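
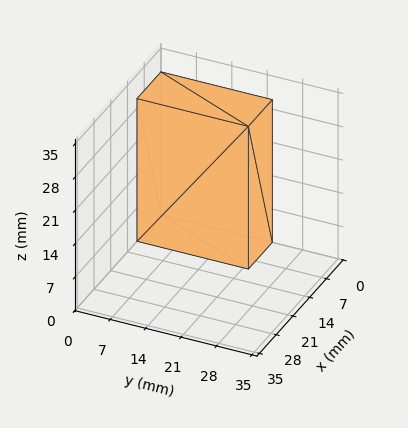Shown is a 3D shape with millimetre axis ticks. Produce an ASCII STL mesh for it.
Reading the render: the shape is a rectangular box, roughly 10 × 22 mm footprint and 30 mm tall (dimensions read to the nearest mm from the axis ticks). For the STL, each face is triangulated and given an outward normal.

solid part
  facet normal 0.0000 0.0000 -1.0000
    outer loop
      vertex 10.000 22.000 0.000
      vertex 10.000 0.000 0.000
      vertex 0.000 0.000 0.000
    endloop
  endfacet
  facet normal 0.0000 0.0000 -1.0000
    outer loop
      vertex 0.000 22.000 0.000
      vertex 10.000 22.000 0.000
      vertex 0.000 0.000 0.000
    endloop
  endfacet
  facet normal 0.0000 0.0000 1.0000
    outer loop
      vertex 0.000 0.000 30.000
      vertex 10.000 0.000 30.000
      vertex 10.000 22.000 30.000
    endloop
  endfacet
  facet normal 0.0000 0.0000 1.0000
    outer loop
      vertex 0.000 0.000 30.000
      vertex 10.000 22.000 30.000
      vertex 0.000 22.000 30.000
    endloop
  endfacet
  facet normal 0.0000 -1.0000 0.0000
    outer loop
      vertex 0.000 0.000 0.000
      vertex 10.000 0.000 0.000
      vertex 10.000 0.000 30.000
    endloop
  endfacet
  facet normal 0.0000 -1.0000 0.0000
    outer loop
      vertex 0.000 0.000 0.000
      vertex 10.000 0.000 30.000
      vertex 0.000 0.000 30.000
    endloop
  endfacet
  facet normal 0.0000 1.0000 0.0000
    outer loop
      vertex 10.000 22.000 30.000
      vertex 10.000 22.000 0.000
      vertex 0.000 22.000 0.000
    endloop
  endfacet
  facet normal 0.0000 1.0000 0.0000
    outer loop
      vertex 0.000 22.000 30.000
      vertex 10.000 22.000 30.000
      vertex 0.000 22.000 0.000
    endloop
  endfacet
  facet normal -1.0000 0.0000 0.0000
    outer loop
      vertex 0.000 22.000 30.000
      vertex 0.000 22.000 0.000
      vertex 0.000 0.000 0.000
    endloop
  endfacet
  facet normal -1.0000 0.0000 0.0000
    outer loop
      vertex 0.000 0.000 30.000
      vertex 0.000 22.000 30.000
      vertex 0.000 0.000 0.000
    endloop
  endfacet
  facet normal 1.0000 0.0000 0.0000
    outer loop
      vertex 10.000 0.000 0.000
      vertex 10.000 22.000 0.000
      vertex 10.000 22.000 30.000
    endloop
  endfacet
  facet normal 1.0000 0.0000 0.0000
    outer loop
      vertex 10.000 0.000 0.000
      vertex 10.000 22.000 30.000
      vertex 10.000 0.000 30.000
    endloop
  endfacet
endsolid part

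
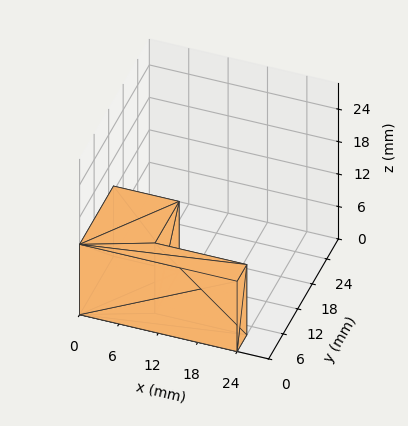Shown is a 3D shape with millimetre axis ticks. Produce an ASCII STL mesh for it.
Reading the render: the shape is an L-shaped prism: outer 24 × 14 mm, arm thicknesses ≈ 4 mm (horizontal) and 10 mm (vertical), extruded 13 mm in z (dimensions read to the nearest mm from the axis ticks). For the STL, each face is triangulated and given an outward normal.

solid part
  facet normal 0.0000 0.0000 -1.0000
    outer loop
      vertex 24.0 4.0 0.0
      vertex 24.0 0.0 0.0
      vertex 0.0 0.0 0.0
    endloop
  endfacet
  facet normal 0.0000 0.0000 -1.0000
    outer loop
      vertex 10.0 4.0 0.0
      vertex 24.0 4.0 0.0
      vertex 0.0 0.0 0.0
    endloop
  endfacet
  facet normal 0.0000 0.0000 -1.0000
    outer loop
      vertex 10.0 14.0 0.0
      vertex 10.0 4.0 0.0
      vertex 0.0 0.0 0.0
    endloop
  endfacet
  facet normal 0.0000 0.0000 -1.0000
    outer loop
      vertex 0.0 14.0 0.0
      vertex 10.0 14.0 0.0
      vertex 0.0 0.0 0.0
    endloop
  endfacet
  facet normal 0.0000 0.0000 1.0000
    outer loop
      vertex 0.0 0.0 13.0
      vertex 24.0 0.0 13.0
      vertex 24.0 4.0 13.0
    endloop
  endfacet
  facet normal 0.0000 0.0000 1.0000
    outer loop
      vertex 0.0 0.0 13.0
      vertex 24.0 4.0 13.0
      vertex 10.0 4.0 13.0
    endloop
  endfacet
  facet normal 0.0000 0.0000 1.0000
    outer loop
      vertex 0.0 0.0 13.0
      vertex 10.0 4.0 13.0
      vertex 10.0 14.0 13.0
    endloop
  endfacet
  facet normal 0.0000 0.0000 1.0000
    outer loop
      vertex 0.0 0.0 13.0
      vertex 10.0 14.0 13.0
      vertex 0.0 14.0 13.0
    endloop
  endfacet
  facet normal 0.0000 -1.0000 0.0000
    outer loop
      vertex 0.0 0.0 0.0
      vertex 24.0 0.0 0.0
      vertex 24.0 0.0 13.0
    endloop
  endfacet
  facet normal 0.0000 -1.0000 0.0000
    outer loop
      vertex 0.0 0.0 0.0
      vertex 24.0 0.0 13.0
      vertex 0.0 0.0 13.0
    endloop
  endfacet
  facet normal 1.0000 0.0000 0.0000
    outer loop
      vertex 24.0 0.0 0.0
      vertex 24.0 4.0 0.0
      vertex 24.0 4.0 13.0
    endloop
  endfacet
  facet normal 1.0000 0.0000 0.0000
    outer loop
      vertex 24.0 0.0 0.0
      vertex 24.0 4.0 13.0
      vertex 24.0 0.0 13.0
    endloop
  endfacet
  facet normal 0.0000 1.0000 0.0000
    outer loop
      vertex 24.0 4.0 0.0
      vertex 10.0 4.0 0.0
      vertex 10.0 4.0 13.0
    endloop
  endfacet
  facet normal 0.0000 1.0000 0.0000
    outer loop
      vertex 24.0 4.0 0.0
      vertex 10.0 4.0 13.0
      vertex 24.0 4.0 13.0
    endloop
  endfacet
  facet normal 1.0000 0.0000 0.0000
    outer loop
      vertex 10.0 4.0 0.0
      vertex 10.0 14.0 0.0
      vertex 10.0 14.0 13.0
    endloop
  endfacet
  facet normal 1.0000 0.0000 0.0000
    outer loop
      vertex 10.0 4.0 0.0
      vertex 10.0 14.0 13.0
      vertex 10.0 4.0 13.0
    endloop
  endfacet
  facet normal 0.0000 1.0000 0.0000
    outer loop
      vertex 10.0 14.0 0.0
      vertex 0.0 14.0 0.0
      vertex 0.0 14.0 13.0
    endloop
  endfacet
  facet normal 0.0000 1.0000 0.0000
    outer loop
      vertex 10.0 14.0 0.0
      vertex 0.0 14.0 13.0
      vertex 10.0 14.0 13.0
    endloop
  endfacet
  facet normal -1.0000 0.0000 0.0000
    outer loop
      vertex 0.0 14.0 0.0
      vertex 0.0 0.0 0.0
      vertex 0.0 0.0 13.0
    endloop
  endfacet
  facet normal -1.0000 0.0000 0.0000
    outer loop
      vertex 0.0 14.0 0.0
      vertex 0.0 0.0 13.0
      vertex 0.0 14.0 13.0
    endloop
  endfacet
endsolid part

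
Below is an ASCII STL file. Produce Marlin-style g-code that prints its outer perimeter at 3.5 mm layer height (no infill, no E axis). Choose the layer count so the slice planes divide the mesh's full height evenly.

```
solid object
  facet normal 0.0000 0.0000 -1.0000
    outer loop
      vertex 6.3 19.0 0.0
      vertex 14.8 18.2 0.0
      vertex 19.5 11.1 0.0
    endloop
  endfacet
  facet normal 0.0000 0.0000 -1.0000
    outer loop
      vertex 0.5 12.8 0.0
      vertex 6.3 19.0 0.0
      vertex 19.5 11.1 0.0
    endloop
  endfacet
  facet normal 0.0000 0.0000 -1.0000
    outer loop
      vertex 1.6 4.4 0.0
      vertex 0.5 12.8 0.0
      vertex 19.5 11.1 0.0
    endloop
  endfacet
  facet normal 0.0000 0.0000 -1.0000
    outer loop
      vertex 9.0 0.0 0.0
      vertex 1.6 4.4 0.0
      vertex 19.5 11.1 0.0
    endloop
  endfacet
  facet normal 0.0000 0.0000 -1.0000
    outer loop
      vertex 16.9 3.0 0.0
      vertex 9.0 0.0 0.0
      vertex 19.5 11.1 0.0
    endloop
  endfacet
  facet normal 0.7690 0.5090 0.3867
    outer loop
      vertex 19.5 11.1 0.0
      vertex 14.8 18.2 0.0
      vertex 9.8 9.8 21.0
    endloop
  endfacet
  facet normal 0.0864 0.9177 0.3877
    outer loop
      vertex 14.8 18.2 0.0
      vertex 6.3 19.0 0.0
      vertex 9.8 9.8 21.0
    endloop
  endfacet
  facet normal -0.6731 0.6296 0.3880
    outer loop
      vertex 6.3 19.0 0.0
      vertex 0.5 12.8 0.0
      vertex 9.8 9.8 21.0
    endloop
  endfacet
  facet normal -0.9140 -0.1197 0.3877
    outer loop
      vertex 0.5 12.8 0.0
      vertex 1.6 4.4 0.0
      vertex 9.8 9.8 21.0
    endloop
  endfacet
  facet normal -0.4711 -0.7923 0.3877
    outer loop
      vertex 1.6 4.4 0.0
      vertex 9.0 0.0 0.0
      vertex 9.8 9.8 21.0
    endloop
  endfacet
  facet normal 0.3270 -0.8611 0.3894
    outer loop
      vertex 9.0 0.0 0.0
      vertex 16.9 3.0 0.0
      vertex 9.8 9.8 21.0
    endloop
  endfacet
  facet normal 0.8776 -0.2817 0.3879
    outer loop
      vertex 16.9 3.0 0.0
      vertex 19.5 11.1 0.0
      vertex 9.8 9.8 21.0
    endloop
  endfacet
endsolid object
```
; perimeter-only toolpath
G21 ; units = mm
G90 ; absolute positioning
G28 ; home
; layer 1
G0 Z3.5
G0 X17.9 Y10.9
G1 X14.0 Y16.8
G1 X6.9 Y17.5
G1 X2.0 Y12.3
G1 X3.0 Y5.3
G1 X9.1 Y1.6
G1 X15.7 Y4.1
G1 X17.9 Y10.9
; layer 2
G0 Z7.0
G0 X16.3 Y10.7
G1 X13.1 Y15.4
G1 X7.5 Y15.9
G1 X3.6 Y11.8
G1 X4.3 Y6.2
G1 X9.3 Y3.3
G1 X14.5 Y5.3
G1 X16.3 Y10.7
; layer 3
G0 Z10.5
G0 X14.7 Y10.4
G1 X12.3 Y14.0
G1 X8.1 Y14.4
G1 X5.2 Y11.3
G1 X5.7 Y7.1
G1 X9.4 Y4.9
G1 X13.3 Y6.4
G1 X14.7 Y10.4
; layer 4
G0 Z14.0
G0 X13.0 Y10.2
G1 X11.5 Y12.6
G1 X8.6 Y12.9
G1 X6.7 Y10.8
G1 X7.1 Y8.0
G1 X9.5 Y6.5
G1 X12.2 Y7.5
G1 X13.0 Y10.2
; layer 5
G0 Z17.5
G0 X11.4 Y10.0
G1 X10.6 Y11.2
G1 X9.2 Y11.3
G1 X8.3 Y10.3
G1 X8.4 Y8.9
G1 X9.7 Y8.2
G1 X11.0 Y8.7
G1 X11.4 Y10.0
M2 ; end

The solid is a regular 7-sided pyramid, base circumscribed radius ≈ 9.8 mm, apex at z ≈ 21 mm. Slicing at Δz = 3.5 mm — 6 equal slices spanning the solid's height, so layer i sits at z = i·h/6 — gives 5 non-empty perimeters. Each is a 7-segment closed polygon; G0 lifts to the layer z and rapids to the start vertex, then G1 traces the edges. The cross-section shrinks linearly with z (the slice at the apex is degenerate and omitted).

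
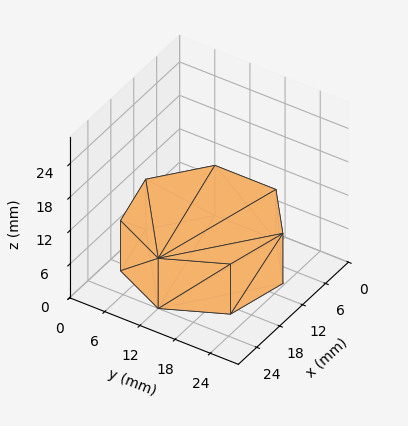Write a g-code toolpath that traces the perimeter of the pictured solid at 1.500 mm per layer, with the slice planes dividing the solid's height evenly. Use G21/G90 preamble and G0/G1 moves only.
Reading the render: the shape is a regular 7-sided prism (a cylinder approximated with 7 flat sides), circumscribed radius ≈ 12 mm, height ≈ 9 mm (dimensions read to the nearest mm from the axis ticks). For the g-code, the solid's height is divided into equal slices at the stated Δz and each level perimeter traced with G1 moves after a G0 lift.

; perimeter-only toolpath
G21 ; units = mm
G90 ; absolute positioning
G28 ; home
; layer 1
G0 Z1.500
G0 X24.000 Y12.000
G1 X19.482 Y21.382
G1 X9.330 Y23.699
G1 X1.188 Y17.207
G1 X1.188 Y6.793
G1 X9.330 Y0.301
G1 X19.482 Y2.618
G1 X24.000 Y12.000
; layer 2
G0 Z3.000
G0 X24.000 Y12.000
G1 X19.482 Y21.382
G1 X9.330 Y23.699
G1 X1.188 Y17.207
G1 X1.188 Y6.793
G1 X9.330 Y0.301
G1 X19.482 Y2.618
G1 X24.000 Y12.000
; layer 3
G0 Z4.500
G0 X24.000 Y12.000
G1 X19.482 Y21.382
G1 X9.330 Y23.699
G1 X1.188 Y17.207
G1 X1.188 Y6.793
G1 X9.330 Y0.301
G1 X19.482 Y2.618
G1 X24.000 Y12.000
; layer 4
G0 Z6.000
G0 X24.000 Y12.000
G1 X19.482 Y21.382
G1 X9.330 Y23.699
G1 X1.188 Y17.207
G1 X1.188 Y6.793
G1 X9.330 Y0.301
G1 X19.482 Y2.618
G1 X24.000 Y12.000
; layer 5
G0 Z7.500
G0 X24.000 Y12.000
G1 X19.482 Y21.382
G1 X9.330 Y23.699
G1 X1.188 Y17.207
G1 X1.188 Y6.793
G1 X9.330 Y0.301
G1 X19.482 Y2.618
G1 X24.000 Y12.000
; layer 6
G0 Z9.000
G0 X24.000 Y12.000
G1 X19.482 Y21.382
G1 X9.330 Y23.699
G1 X1.188 Y17.207
G1 X1.188 Y6.793
G1 X9.330 Y0.301
G1 X19.482 Y2.618
G1 X24.000 Y12.000
M2 ; end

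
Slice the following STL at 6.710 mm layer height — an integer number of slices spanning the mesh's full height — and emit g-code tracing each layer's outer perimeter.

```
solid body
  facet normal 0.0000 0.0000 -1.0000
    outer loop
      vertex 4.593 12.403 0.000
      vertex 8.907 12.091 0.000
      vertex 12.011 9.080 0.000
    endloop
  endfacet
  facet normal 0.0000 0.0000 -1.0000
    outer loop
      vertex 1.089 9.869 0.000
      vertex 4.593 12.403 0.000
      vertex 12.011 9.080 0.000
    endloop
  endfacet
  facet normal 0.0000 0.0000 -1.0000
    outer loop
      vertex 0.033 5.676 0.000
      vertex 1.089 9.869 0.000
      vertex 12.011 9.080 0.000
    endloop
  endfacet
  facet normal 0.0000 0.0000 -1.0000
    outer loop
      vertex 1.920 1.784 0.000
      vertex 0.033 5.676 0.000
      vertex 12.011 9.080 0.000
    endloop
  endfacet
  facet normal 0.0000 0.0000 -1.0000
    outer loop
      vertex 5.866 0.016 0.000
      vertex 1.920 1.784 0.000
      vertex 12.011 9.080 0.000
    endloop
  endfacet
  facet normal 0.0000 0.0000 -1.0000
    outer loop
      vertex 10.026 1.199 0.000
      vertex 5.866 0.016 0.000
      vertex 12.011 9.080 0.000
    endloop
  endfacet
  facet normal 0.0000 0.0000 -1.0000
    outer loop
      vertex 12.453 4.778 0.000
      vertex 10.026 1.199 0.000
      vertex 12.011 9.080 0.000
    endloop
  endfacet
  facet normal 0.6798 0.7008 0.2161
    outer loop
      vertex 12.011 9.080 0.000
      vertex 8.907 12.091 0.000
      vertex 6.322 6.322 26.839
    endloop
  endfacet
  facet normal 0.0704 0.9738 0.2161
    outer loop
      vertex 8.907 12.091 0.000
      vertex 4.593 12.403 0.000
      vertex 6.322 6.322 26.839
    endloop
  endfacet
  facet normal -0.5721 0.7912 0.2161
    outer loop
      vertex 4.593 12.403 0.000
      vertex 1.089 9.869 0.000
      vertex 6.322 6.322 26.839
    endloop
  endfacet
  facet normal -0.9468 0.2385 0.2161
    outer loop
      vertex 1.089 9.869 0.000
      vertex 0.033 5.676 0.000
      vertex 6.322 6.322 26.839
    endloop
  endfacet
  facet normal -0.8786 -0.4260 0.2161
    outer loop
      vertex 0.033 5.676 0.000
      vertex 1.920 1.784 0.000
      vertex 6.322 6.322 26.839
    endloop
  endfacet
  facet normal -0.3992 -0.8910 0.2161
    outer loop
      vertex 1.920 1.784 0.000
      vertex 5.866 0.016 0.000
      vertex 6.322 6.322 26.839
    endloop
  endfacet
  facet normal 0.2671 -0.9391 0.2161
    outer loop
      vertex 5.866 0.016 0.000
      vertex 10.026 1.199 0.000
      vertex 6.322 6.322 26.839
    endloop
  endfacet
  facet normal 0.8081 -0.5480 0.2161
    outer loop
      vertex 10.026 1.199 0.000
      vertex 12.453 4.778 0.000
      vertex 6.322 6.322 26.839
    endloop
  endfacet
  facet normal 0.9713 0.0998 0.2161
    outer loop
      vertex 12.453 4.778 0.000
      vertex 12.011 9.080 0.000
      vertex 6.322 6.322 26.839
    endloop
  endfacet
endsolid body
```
; perimeter-only toolpath
G21 ; units = mm
G90 ; absolute positioning
G28 ; home
; layer 1
G0 Z6.710
G0 X10.589 Y8.391
G1 X8.261 Y10.649
G1 X5.025 Y10.883
G1 X2.397 Y8.982
G1 X1.605 Y5.837
G1 X3.021 Y2.918
G1 X5.980 Y1.593
G1 X9.100 Y2.480
G1 X10.920 Y5.164
G1 X10.589 Y8.391
; layer 2
G0 Z13.419
G0 X9.166 Y7.701
G1 X7.614 Y9.207
G1 X5.457 Y9.363
G1 X3.705 Y8.095
G1 X3.178 Y5.999
G1 X4.121 Y4.053
G1 X6.094 Y3.169
G1 X8.174 Y3.760
G1 X9.387 Y5.550
G1 X9.166 Y7.701
; layer 3
G0 Z20.129
G0 X7.744 Y7.011
G1 X6.968 Y7.764
G1 X5.890 Y7.842
G1 X5.014 Y7.209
G1 X4.750 Y6.161
G1 X5.222 Y5.188
G1 X6.208 Y4.745
G1 X7.248 Y5.041
G1 X7.855 Y5.936
G1 X7.744 Y7.011
M2 ; end

The solid is a regular 9-sided pyramid, base circumscribed radius ≈ 6.32 mm, apex at z ≈ 26.8 mm. Slicing at Δz = 6.710 mm — 4 equal slices spanning the solid's height, so layer i sits at z = i·h/4 — gives 3 non-empty perimeters. Each is a 9-segment closed polygon; G0 lifts to the layer z and rapids to the start vertex, then G1 traces the edges. The cross-section shrinks linearly with z (the slice at the apex is degenerate and omitted).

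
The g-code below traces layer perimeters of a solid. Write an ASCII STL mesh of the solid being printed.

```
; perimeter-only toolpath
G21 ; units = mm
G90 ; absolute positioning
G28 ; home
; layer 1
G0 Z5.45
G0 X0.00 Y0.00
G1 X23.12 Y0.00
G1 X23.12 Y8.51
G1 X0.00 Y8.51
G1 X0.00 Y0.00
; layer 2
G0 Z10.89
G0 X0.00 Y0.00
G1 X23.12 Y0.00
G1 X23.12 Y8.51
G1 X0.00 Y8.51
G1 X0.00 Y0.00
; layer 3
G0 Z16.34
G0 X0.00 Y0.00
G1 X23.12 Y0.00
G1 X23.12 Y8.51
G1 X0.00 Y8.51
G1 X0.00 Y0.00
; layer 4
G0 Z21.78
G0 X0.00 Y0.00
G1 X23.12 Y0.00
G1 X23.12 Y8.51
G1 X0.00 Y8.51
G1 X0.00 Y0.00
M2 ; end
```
solid part
  facet normal 0.0000 0.0000 -1.0000
    outer loop
      vertex 23.12 8.51 0.00
      vertex 23.12 0.00 0.00
      vertex 0.00 0.00 0.00
    endloop
  endfacet
  facet normal 0.0000 0.0000 -1.0000
    outer loop
      vertex 0.00 8.51 0.00
      vertex 23.12 8.51 0.00
      vertex 0.00 0.00 0.00
    endloop
  endfacet
  facet normal 0.0000 0.0000 1.0000
    outer loop
      vertex 0.00 0.00 21.78
      vertex 23.12 0.00 21.78
      vertex 23.12 8.51 21.78
    endloop
  endfacet
  facet normal 0.0000 0.0000 1.0000
    outer loop
      vertex 0.00 0.00 21.78
      vertex 23.12 8.51 21.78
      vertex 0.00 8.51 21.78
    endloop
  endfacet
  facet normal 0.0000 -1.0000 0.0000
    outer loop
      vertex 0.00 0.00 0.00
      vertex 23.12 0.00 0.00
      vertex 23.12 0.00 21.78
    endloop
  endfacet
  facet normal 0.0000 -1.0000 0.0000
    outer loop
      vertex 0.00 0.00 0.00
      vertex 23.12 0.00 21.78
      vertex 0.00 0.00 21.78
    endloop
  endfacet
  facet normal 0.0000 1.0000 0.0000
    outer loop
      vertex 23.12 8.51 21.78
      vertex 23.12 8.51 0.00
      vertex 0.00 8.51 0.00
    endloop
  endfacet
  facet normal 0.0000 1.0000 0.0000
    outer loop
      vertex 0.00 8.51 21.78
      vertex 23.12 8.51 21.78
      vertex 0.00 8.51 0.00
    endloop
  endfacet
  facet normal -1.0000 0.0000 0.0000
    outer loop
      vertex 0.00 8.51 21.78
      vertex 0.00 8.51 0.00
      vertex 0.00 0.00 0.00
    endloop
  endfacet
  facet normal -1.0000 0.0000 0.0000
    outer loop
      vertex 0.00 0.00 21.78
      vertex 0.00 8.51 21.78
      vertex 0.00 0.00 0.00
    endloop
  endfacet
  facet normal 1.0000 0.0000 0.0000
    outer loop
      vertex 23.12 0.00 0.00
      vertex 23.12 8.51 0.00
      vertex 23.12 8.51 21.78
    endloop
  endfacet
  facet normal 1.0000 0.0000 0.0000
    outer loop
      vertex 23.12 0.00 0.00
      vertex 23.12 8.51 21.78
      vertex 23.12 0.00 21.78
    endloop
  endfacet
endsolid part

The G0 Z moves step by Δz≈5.45 mm. Every layer's G1 loop is the same polygon, so the solid is a straight extrusion of it from z=0 to z≈21.8. Closing with flat bottom and top caps and triangulating gives 12 facets — a rectangular box, roughly 23.1 × 8.51 mm footprint and 21.8 mm tall.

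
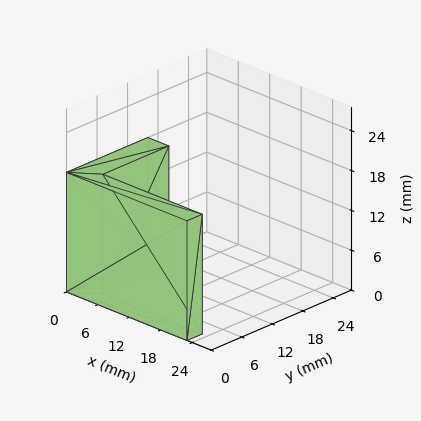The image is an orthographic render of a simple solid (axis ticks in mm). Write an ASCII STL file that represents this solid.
Reading the render: the shape is an L-shaped prism: outer 23 × 16 mm, arm thicknesses ≈ 3 mm (horizontal) and 4 mm (vertical), extruded 18 mm in z (dimensions read to the nearest mm from the axis ticks). For the STL, each face is triangulated and given an outward normal.

solid part
  facet normal 0.0000 0.0000 -1.0000
    outer loop
      vertex 23.0 3.0 0.0
      vertex 23.0 0.0 0.0
      vertex 0.0 0.0 0.0
    endloop
  endfacet
  facet normal 0.0000 0.0000 -1.0000
    outer loop
      vertex 4.0 3.0 0.0
      vertex 23.0 3.0 0.0
      vertex 0.0 0.0 0.0
    endloop
  endfacet
  facet normal 0.0000 0.0000 -1.0000
    outer loop
      vertex 4.0 16.0 0.0
      vertex 4.0 3.0 0.0
      vertex 0.0 0.0 0.0
    endloop
  endfacet
  facet normal 0.0000 0.0000 -1.0000
    outer loop
      vertex 0.0 16.0 0.0
      vertex 4.0 16.0 0.0
      vertex 0.0 0.0 0.0
    endloop
  endfacet
  facet normal 0.0000 0.0000 1.0000
    outer loop
      vertex 0.0 0.0 18.0
      vertex 23.0 0.0 18.0
      vertex 23.0 3.0 18.0
    endloop
  endfacet
  facet normal 0.0000 0.0000 1.0000
    outer loop
      vertex 0.0 0.0 18.0
      vertex 23.0 3.0 18.0
      vertex 4.0 3.0 18.0
    endloop
  endfacet
  facet normal 0.0000 0.0000 1.0000
    outer loop
      vertex 0.0 0.0 18.0
      vertex 4.0 3.0 18.0
      vertex 4.0 16.0 18.0
    endloop
  endfacet
  facet normal 0.0000 0.0000 1.0000
    outer loop
      vertex 0.0 0.0 18.0
      vertex 4.0 16.0 18.0
      vertex 0.0 16.0 18.0
    endloop
  endfacet
  facet normal 0.0000 -1.0000 0.0000
    outer loop
      vertex 0.0 0.0 0.0
      vertex 23.0 0.0 0.0
      vertex 23.0 0.0 18.0
    endloop
  endfacet
  facet normal 0.0000 -1.0000 0.0000
    outer loop
      vertex 0.0 0.0 0.0
      vertex 23.0 0.0 18.0
      vertex 0.0 0.0 18.0
    endloop
  endfacet
  facet normal 1.0000 0.0000 0.0000
    outer loop
      vertex 23.0 0.0 0.0
      vertex 23.0 3.0 0.0
      vertex 23.0 3.0 18.0
    endloop
  endfacet
  facet normal 1.0000 0.0000 0.0000
    outer loop
      vertex 23.0 0.0 0.0
      vertex 23.0 3.0 18.0
      vertex 23.0 0.0 18.0
    endloop
  endfacet
  facet normal 0.0000 1.0000 0.0000
    outer loop
      vertex 23.0 3.0 0.0
      vertex 4.0 3.0 0.0
      vertex 4.0 3.0 18.0
    endloop
  endfacet
  facet normal 0.0000 1.0000 0.0000
    outer loop
      vertex 23.0 3.0 0.0
      vertex 4.0 3.0 18.0
      vertex 23.0 3.0 18.0
    endloop
  endfacet
  facet normal 1.0000 0.0000 0.0000
    outer loop
      vertex 4.0 3.0 0.0
      vertex 4.0 16.0 0.0
      vertex 4.0 16.0 18.0
    endloop
  endfacet
  facet normal 1.0000 0.0000 0.0000
    outer loop
      vertex 4.0 3.0 0.0
      vertex 4.0 16.0 18.0
      vertex 4.0 3.0 18.0
    endloop
  endfacet
  facet normal 0.0000 1.0000 0.0000
    outer loop
      vertex 4.0 16.0 0.0
      vertex 0.0 16.0 0.0
      vertex 0.0 16.0 18.0
    endloop
  endfacet
  facet normal 0.0000 1.0000 0.0000
    outer loop
      vertex 4.0 16.0 0.0
      vertex 0.0 16.0 18.0
      vertex 4.0 16.0 18.0
    endloop
  endfacet
  facet normal -1.0000 0.0000 0.0000
    outer loop
      vertex 0.0 16.0 0.0
      vertex 0.0 0.0 0.0
      vertex 0.0 0.0 18.0
    endloop
  endfacet
  facet normal -1.0000 0.0000 0.0000
    outer loop
      vertex 0.0 16.0 0.0
      vertex 0.0 0.0 18.0
      vertex 0.0 16.0 18.0
    endloop
  endfacet
endsolid part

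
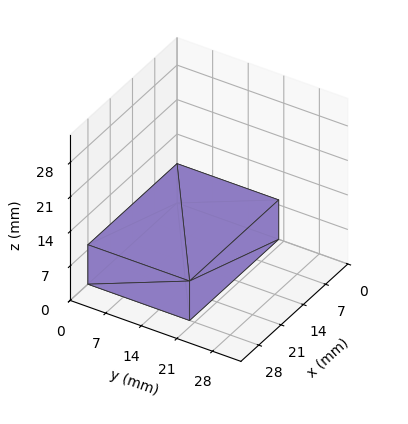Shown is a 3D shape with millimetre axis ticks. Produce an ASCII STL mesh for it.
Reading the render: the shape is a rectangular box, roughly 28 × 20 mm footprint and 8 mm tall (dimensions read to the nearest mm from the axis ticks). For the STL, each face is triangulated and given an outward normal.

solid part
  facet normal 0.0000 0.0000 -1.0000
    outer loop
      vertex 28.000 20.000 0.000
      vertex 28.000 0.000 0.000
      vertex 0.000 0.000 0.000
    endloop
  endfacet
  facet normal 0.0000 0.0000 -1.0000
    outer loop
      vertex 0.000 20.000 0.000
      vertex 28.000 20.000 0.000
      vertex 0.000 0.000 0.000
    endloop
  endfacet
  facet normal 0.0000 0.0000 1.0000
    outer loop
      vertex 0.000 0.000 8.000
      vertex 28.000 0.000 8.000
      vertex 28.000 20.000 8.000
    endloop
  endfacet
  facet normal 0.0000 0.0000 1.0000
    outer loop
      vertex 0.000 0.000 8.000
      vertex 28.000 20.000 8.000
      vertex 0.000 20.000 8.000
    endloop
  endfacet
  facet normal 0.0000 -1.0000 0.0000
    outer loop
      vertex 0.000 0.000 0.000
      vertex 28.000 0.000 0.000
      vertex 28.000 0.000 8.000
    endloop
  endfacet
  facet normal 0.0000 -1.0000 0.0000
    outer loop
      vertex 0.000 0.000 0.000
      vertex 28.000 0.000 8.000
      vertex 0.000 0.000 8.000
    endloop
  endfacet
  facet normal 0.0000 1.0000 0.0000
    outer loop
      vertex 28.000 20.000 8.000
      vertex 28.000 20.000 0.000
      vertex 0.000 20.000 0.000
    endloop
  endfacet
  facet normal 0.0000 1.0000 0.0000
    outer loop
      vertex 0.000 20.000 8.000
      vertex 28.000 20.000 8.000
      vertex 0.000 20.000 0.000
    endloop
  endfacet
  facet normal -1.0000 0.0000 0.0000
    outer loop
      vertex 0.000 20.000 8.000
      vertex 0.000 20.000 0.000
      vertex 0.000 0.000 0.000
    endloop
  endfacet
  facet normal -1.0000 0.0000 0.0000
    outer loop
      vertex 0.000 0.000 8.000
      vertex 0.000 20.000 8.000
      vertex 0.000 0.000 0.000
    endloop
  endfacet
  facet normal 1.0000 0.0000 0.0000
    outer loop
      vertex 28.000 0.000 0.000
      vertex 28.000 20.000 0.000
      vertex 28.000 20.000 8.000
    endloop
  endfacet
  facet normal 1.0000 0.0000 0.0000
    outer loop
      vertex 28.000 0.000 0.000
      vertex 28.000 20.000 8.000
      vertex 28.000 0.000 8.000
    endloop
  endfacet
endsolid part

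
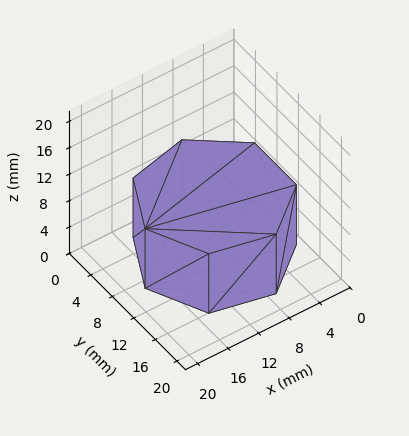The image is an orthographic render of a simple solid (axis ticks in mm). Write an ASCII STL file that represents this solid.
Reading the render: the shape is a regular 7-sided prism (a cylinder approximated with 7 flat sides), circumscribed radius ≈ 9 mm, height ≈ 9 mm (dimensions read to the nearest mm from the axis ticks). For the STL, each face is triangulated and given an outward normal.

solid part
  facet normal 0.0000 0.0000 -1.0000
    outer loop
      vertex 7.00 17.77 0.00
      vertex 14.61 16.04 0.00
      vertex 18.00 9.00 0.00
    endloop
  endfacet
  facet normal 0.0000 0.0000 -1.0000
    outer loop
      vertex 0.89 12.90 0.00
      vertex 7.00 17.77 0.00
      vertex 18.00 9.00 0.00
    endloop
  endfacet
  facet normal 0.0000 0.0000 -1.0000
    outer loop
      vertex 0.89 5.10 0.00
      vertex 0.89 12.90 0.00
      vertex 18.00 9.00 0.00
    endloop
  endfacet
  facet normal 0.0000 0.0000 -1.0000
    outer loop
      vertex 7.00 0.23 0.00
      vertex 0.89 5.10 0.00
      vertex 18.00 9.00 0.00
    endloop
  endfacet
  facet normal 0.0000 0.0000 -1.0000
    outer loop
      vertex 14.61 1.96 0.00
      vertex 7.00 0.23 0.00
      vertex 18.00 9.00 0.00
    endloop
  endfacet
  facet normal 0.0000 0.0000 1.0000
    outer loop
      vertex 18.00 9.00 9.00
      vertex 14.61 16.04 9.00
      vertex 7.00 17.77 9.00
    endloop
  endfacet
  facet normal 0.0000 0.0000 1.0000
    outer loop
      vertex 18.00 9.00 9.00
      vertex 7.00 17.77 9.00
      vertex 0.89 12.90 9.00
    endloop
  endfacet
  facet normal 0.0000 0.0000 1.0000
    outer loop
      vertex 18.00 9.00 9.00
      vertex 0.89 12.90 9.00
      vertex 0.89 5.10 9.00
    endloop
  endfacet
  facet normal 0.0000 0.0000 1.0000
    outer loop
      vertex 18.00 9.00 9.00
      vertex 0.89 5.10 9.00
      vertex 7.00 0.23 9.00
    endloop
  endfacet
  facet normal 0.0000 0.0000 1.0000
    outer loop
      vertex 18.00 9.00 9.00
      vertex 7.00 0.23 9.00
      vertex 14.61 1.96 9.00
    endloop
  endfacet
  facet normal 0.9010 0.4339 0.0000
    outer loop
      vertex 18.00 9.00 0.00
      vertex 14.61 16.04 0.00
      vertex 14.61 16.04 9.00
    endloop
  endfacet
  facet normal 0.9010 0.4339 0.0000
    outer loop
      vertex 18.00 9.00 0.00
      vertex 14.61 16.04 9.00
      vertex 18.00 9.00 9.00
    endloop
  endfacet
  facet normal 0.2217 0.9751 0.0000
    outer loop
      vertex 14.61 16.04 0.00
      vertex 7.00 17.77 0.00
      vertex 7.00 17.77 9.00
    endloop
  endfacet
  facet normal 0.2217 0.9751 0.0000
    outer loop
      vertex 14.61 16.04 0.00
      vertex 7.00 17.77 9.00
      vertex 14.61 16.04 9.00
    endloop
  endfacet
  facet normal -0.6233 0.7820 0.0000
    outer loop
      vertex 7.00 17.77 0.00
      vertex 0.89 12.90 0.00
      vertex 0.89 12.90 9.00
    endloop
  endfacet
  facet normal -0.6233 0.7820 0.0000
    outer loop
      vertex 7.00 17.77 0.00
      vertex 0.89 12.90 9.00
      vertex 7.00 17.77 9.00
    endloop
  endfacet
  facet normal -1.0000 0.0000 0.0000
    outer loop
      vertex 0.89 12.90 0.00
      vertex 0.89 5.10 0.00
      vertex 0.89 5.10 9.00
    endloop
  endfacet
  facet normal -1.0000 0.0000 0.0000
    outer loop
      vertex 0.89 12.90 0.00
      vertex 0.89 5.10 9.00
      vertex 0.89 12.90 9.00
    endloop
  endfacet
  facet normal -0.6233 -0.7820 0.0000
    outer loop
      vertex 0.89 5.10 0.00
      vertex 7.00 0.23 0.00
      vertex 7.00 0.23 9.00
    endloop
  endfacet
  facet normal -0.6233 -0.7820 0.0000
    outer loop
      vertex 0.89 5.10 0.00
      vertex 7.00 0.23 9.00
      vertex 0.89 5.10 9.00
    endloop
  endfacet
  facet normal 0.2217 -0.9751 0.0000
    outer loop
      vertex 7.00 0.23 0.00
      vertex 14.61 1.96 0.00
      vertex 14.61 1.96 9.00
    endloop
  endfacet
  facet normal 0.2217 -0.9751 0.0000
    outer loop
      vertex 7.00 0.23 0.00
      vertex 14.61 1.96 9.00
      vertex 7.00 0.23 9.00
    endloop
  endfacet
  facet normal 0.9010 -0.4339 0.0000
    outer loop
      vertex 14.61 1.96 0.00
      vertex 18.00 9.00 0.00
      vertex 18.00 9.00 9.00
    endloop
  endfacet
  facet normal 0.9010 -0.4339 0.0000
    outer loop
      vertex 14.61 1.96 0.00
      vertex 18.00 9.00 9.00
      vertex 14.61 1.96 9.00
    endloop
  endfacet
endsolid part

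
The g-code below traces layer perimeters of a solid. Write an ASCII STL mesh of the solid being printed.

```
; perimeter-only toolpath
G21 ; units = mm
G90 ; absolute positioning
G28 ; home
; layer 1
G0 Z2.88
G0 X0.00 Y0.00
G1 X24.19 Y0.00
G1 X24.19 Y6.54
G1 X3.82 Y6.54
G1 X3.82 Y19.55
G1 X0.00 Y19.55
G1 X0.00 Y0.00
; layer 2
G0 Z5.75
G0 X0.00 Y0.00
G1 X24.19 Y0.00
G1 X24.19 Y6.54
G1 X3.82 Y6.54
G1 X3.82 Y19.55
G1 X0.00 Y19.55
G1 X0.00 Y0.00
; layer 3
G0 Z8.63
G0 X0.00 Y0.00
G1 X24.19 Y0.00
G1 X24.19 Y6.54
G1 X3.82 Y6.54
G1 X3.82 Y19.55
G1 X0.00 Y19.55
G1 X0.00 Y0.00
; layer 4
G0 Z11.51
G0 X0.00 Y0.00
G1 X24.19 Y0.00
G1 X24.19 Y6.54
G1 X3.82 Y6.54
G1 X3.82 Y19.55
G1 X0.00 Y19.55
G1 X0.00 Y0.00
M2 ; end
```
solid part
  facet normal 0.0000 0.0000 -1.0000
    outer loop
      vertex 24.19 6.54 0.00
      vertex 24.19 0.00 0.00
      vertex 0.00 0.00 0.00
    endloop
  endfacet
  facet normal 0.0000 0.0000 -1.0000
    outer loop
      vertex 3.82 6.54 0.00
      vertex 24.19 6.54 0.00
      vertex 0.00 0.00 0.00
    endloop
  endfacet
  facet normal 0.0000 0.0000 -1.0000
    outer loop
      vertex 3.82 19.55 0.00
      vertex 3.82 6.54 0.00
      vertex 0.00 0.00 0.00
    endloop
  endfacet
  facet normal 0.0000 0.0000 -1.0000
    outer loop
      vertex 0.00 19.55 0.00
      vertex 3.82 19.55 0.00
      vertex 0.00 0.00 0.00
    endloop
  endfacet
  facet normal 0.0000 0.0000 1.0000
    outer loop
      vertex 0.00 0.00 11.51
      vertex 24.19 0.00 11.51
      vertex 24.19 6.54 11.51
    endloop
  endfacet
  facet normal 0.0000 0.0000 1.0000
    outer loop
      vertex 0.00 0.00 11.51
      vertex 24.19 6.54 11.51
      vertex 3.82 6.54 11.51
    endloop
  endfacet
  facet normal 0.0000 0.0000 1.0000
    outer loop
      vertex 0.00 0.00 11.51
      vertex 3.82 6.54 11.51
      vertex 3.82 19.55 11.51
    endloop
  endfacet
  facet normal 0.0000 0.0000 1.0000
    outer loop
      vertex 0.00 0.00 11.51
      vertex 3.82 19.55 11.51
      vertex 0.00 19.55 11.51
    endloop
  endfacet
  facet normal 0.0000 -1.0000 0.0000
    outer loop
      vertex 0.00 0.00 0.00
      vertex 24.19 0.00 0.00
      vertex 24.19 0.00 11.51
    endloop
  endfacet
  facet normal 0.0000 -1.0000 0.0000
    outer loop
      vertex 0.00 0.00 0.00
      vertex 24.19 0.00 11.51
      vertex 0.00 0.00 11.51
    endloop
  endfacet
  facet normal 1.0000 0.0000 0.0000
    outer loop
      vertex 24.19 0.00 0.00
      vertex 24.19 6.54 0.00
      vertex 24.19 6.54 11.51
    endloop
  endfacet
  facet normal 1.0000 0.0000 0.0000
    outer loop
      vertex 24.19 0.00 0.00
      vertex 24.19 6.54 11.51
      vertex 24.19 0.00 11.51
    endloop
  endfacet
  facet normal 0.0000 1.0000 0.0000
    outer loop
      vertex 24.19 6.54 0.00
      vertex 3.82 6.54 0.00
      vertex 3.82 6.54 11.51
    endloop
  endfacet
  facet normal 0.0000 1.0000 0.0000
    outer loop
      vertex 24.19 6.54 0.00
      vertex 3.82 6.54 11.51
      vertex 24.19 6.54 11.51
    endloop
  endfacet
  facet normal 1.0000 0.0000 0.0000
    outer loop
      vertex 3.82 6.54 0.00
      vertex 3.82 19.55 0.00
      vertex 3.82 19.55 11.51
    endloop
  endfacet
  facet normal 1.0000 0.0000 0.0000
    outer loop
      vertex 3.82 6.54 0.00
      vertex 3.82 19.55 11.51
      vertex 3.82 6.54 11.51
    endloop
  endfacet
  facet normal 0.0000 1.0000 0.0000
    outer loop
      vertex 3.82 19.55 0.00
      vertex 0.00 19.55 0.00
      vertex 0.00 19.55 11.51
    endloop
  endfacet
  facet normal 0.0000 1.0000 0.0000
    outer loop
      vertex 3.82 19.55 0.00
      vertex 0.00 19.55 11.51
      vertex 3.82 19.55 11.51
    endloop
  endfacet
  facet normal -1.0000 0.0000 0.0000
    outer loop
      vertex 0.00 19.55 0.00
      vertex 0.00 0.00 0.00
      vertex 0.00 0.00 11.51
    endloop
  endfacet
  facet normal -1.0000 0.0000 0.0000
    outer loop
      vertex 0.00 19.55 0.00
      vertex 0.00 0.00 11.51
      vertex 0.00 19.55 11.51
    endloop
  endfacet
endsolid part

The G0 Z moves step by Δz≈2.88 mm. Every layer's G1 loop is the same polygon, so the solid is a straight extrusion of it from z=0 to z≈11.5. Closing with flat bottom and top caps and triangulating gives 20 facets — an L-shaped prism: outer 24.2 × 19.6 mm, arm thicknesses ≈ 6.54 mm (horizontal) and 3.82 mm (vertical), extruded 11.5 mm in z.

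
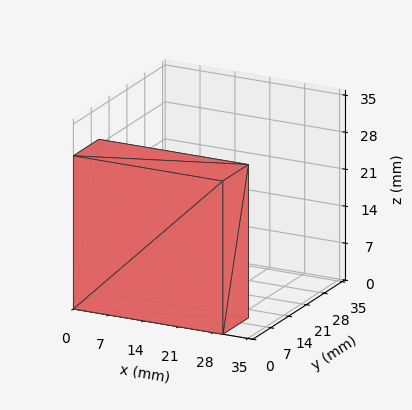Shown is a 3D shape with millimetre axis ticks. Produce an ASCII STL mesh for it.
Reading the render: the shape is a rectangular box, roughly 30 × 10 mm footprint and 29 mm tall (dimensions read to the nearest mm from the axis ticks). For the STL, each face is triangulated and given an outward normal.

solid part
  facet normal 0.0000 0.0000 -1.0000
    outer loop
      vertex 30.000 10.000 0.000
      vertex 30.000 0.000 0.000
      vertex 0.000 0.000 0.000
    endloop
  endfacet
  facet normal 0.0000 0.0000 -1.0000
    outer loop
      vertex 0.000 10.000 0.000
      vertex 30.000 10.000 0.000
      vertex 0.000 0.000 0.000
    endloop
  endfacet
  facet normal 0.0000 0.0000 1.0000
    outer loop
      vertex 0.000 0.000 29.000
      vertex 30.000 0.000 29.000
      vertex 30.000 10.000 29.000
    endloop
  endfacet
  facet normal 0.0000 0.0000 1.0000
    outer loop
      vertex 0.000 0.000 29.000
      vertex 30.000 10.000 29.000
      vertex 0.000 10.000 29.000
    endloop
  endfacet
  facet normal 0.0000 -1.0000 0.0000
    outer loop
      vertex 0.000 0.000 0.000
      vertex 30.000 0.000 0.000
      vertex 30.000 0.000 29.000
    endloop
  endfacet
  facet normal 0.0000 -1.0000 0.0000
    outer loop
      vertex 0.000 0.000 0.000
      vertex 30.000 0.000 29.000
      vertex 0.000 0.000 29.000
    endloop
  endfacet
  facet normal 0.0000 1.0000 0.0000
    outer loop
      vertex 30.000 10.000 29.000
      vertex 30.000 10.000 0.000
      vertex 0.000 10.000 0.000
    endloop
  endfacet
  facet normal 0.0000 1.0000 0.0000
    outer loop
      vertex 0.000 10.000 29.000
      vertex 30.000 10.000 29.000
      vertex 0.000 10.000 0.000
    endloop
  endfacet
  facet normal -1.0000 0.0000 0.0000
    outer loop
      vertex 0.000 10.000 29.000
      vertex 0.000 10.000 0.000
      vertex 0.000 0.000 0.000
    endloop
  endfacet
  facet normal -1.0000 0.0000 0.0000
    outer loop
      vertex 0.000 0.000 29.000
      vertex 0.000 10.000 29.000
      vertex 0.000 0.000 0.000
    endloop
  endfacet
  facet normal 1.0000 0.0000 0.0000
    outer loop
      vertex 30.000 0.000 0.000
      vertex 30.000 10.000 0.000
      vertex 30.000 10.000 29.000
    endloop
  endfacet
  facet normal 1.0000 0.0000 0.0000
    outer loop
      vertex 30.000 0.000 0.000
      vertex 30.000 10.000 29.000
      vertex 30.000 0.000 29.000
    endloop
  endfacet
endsolid part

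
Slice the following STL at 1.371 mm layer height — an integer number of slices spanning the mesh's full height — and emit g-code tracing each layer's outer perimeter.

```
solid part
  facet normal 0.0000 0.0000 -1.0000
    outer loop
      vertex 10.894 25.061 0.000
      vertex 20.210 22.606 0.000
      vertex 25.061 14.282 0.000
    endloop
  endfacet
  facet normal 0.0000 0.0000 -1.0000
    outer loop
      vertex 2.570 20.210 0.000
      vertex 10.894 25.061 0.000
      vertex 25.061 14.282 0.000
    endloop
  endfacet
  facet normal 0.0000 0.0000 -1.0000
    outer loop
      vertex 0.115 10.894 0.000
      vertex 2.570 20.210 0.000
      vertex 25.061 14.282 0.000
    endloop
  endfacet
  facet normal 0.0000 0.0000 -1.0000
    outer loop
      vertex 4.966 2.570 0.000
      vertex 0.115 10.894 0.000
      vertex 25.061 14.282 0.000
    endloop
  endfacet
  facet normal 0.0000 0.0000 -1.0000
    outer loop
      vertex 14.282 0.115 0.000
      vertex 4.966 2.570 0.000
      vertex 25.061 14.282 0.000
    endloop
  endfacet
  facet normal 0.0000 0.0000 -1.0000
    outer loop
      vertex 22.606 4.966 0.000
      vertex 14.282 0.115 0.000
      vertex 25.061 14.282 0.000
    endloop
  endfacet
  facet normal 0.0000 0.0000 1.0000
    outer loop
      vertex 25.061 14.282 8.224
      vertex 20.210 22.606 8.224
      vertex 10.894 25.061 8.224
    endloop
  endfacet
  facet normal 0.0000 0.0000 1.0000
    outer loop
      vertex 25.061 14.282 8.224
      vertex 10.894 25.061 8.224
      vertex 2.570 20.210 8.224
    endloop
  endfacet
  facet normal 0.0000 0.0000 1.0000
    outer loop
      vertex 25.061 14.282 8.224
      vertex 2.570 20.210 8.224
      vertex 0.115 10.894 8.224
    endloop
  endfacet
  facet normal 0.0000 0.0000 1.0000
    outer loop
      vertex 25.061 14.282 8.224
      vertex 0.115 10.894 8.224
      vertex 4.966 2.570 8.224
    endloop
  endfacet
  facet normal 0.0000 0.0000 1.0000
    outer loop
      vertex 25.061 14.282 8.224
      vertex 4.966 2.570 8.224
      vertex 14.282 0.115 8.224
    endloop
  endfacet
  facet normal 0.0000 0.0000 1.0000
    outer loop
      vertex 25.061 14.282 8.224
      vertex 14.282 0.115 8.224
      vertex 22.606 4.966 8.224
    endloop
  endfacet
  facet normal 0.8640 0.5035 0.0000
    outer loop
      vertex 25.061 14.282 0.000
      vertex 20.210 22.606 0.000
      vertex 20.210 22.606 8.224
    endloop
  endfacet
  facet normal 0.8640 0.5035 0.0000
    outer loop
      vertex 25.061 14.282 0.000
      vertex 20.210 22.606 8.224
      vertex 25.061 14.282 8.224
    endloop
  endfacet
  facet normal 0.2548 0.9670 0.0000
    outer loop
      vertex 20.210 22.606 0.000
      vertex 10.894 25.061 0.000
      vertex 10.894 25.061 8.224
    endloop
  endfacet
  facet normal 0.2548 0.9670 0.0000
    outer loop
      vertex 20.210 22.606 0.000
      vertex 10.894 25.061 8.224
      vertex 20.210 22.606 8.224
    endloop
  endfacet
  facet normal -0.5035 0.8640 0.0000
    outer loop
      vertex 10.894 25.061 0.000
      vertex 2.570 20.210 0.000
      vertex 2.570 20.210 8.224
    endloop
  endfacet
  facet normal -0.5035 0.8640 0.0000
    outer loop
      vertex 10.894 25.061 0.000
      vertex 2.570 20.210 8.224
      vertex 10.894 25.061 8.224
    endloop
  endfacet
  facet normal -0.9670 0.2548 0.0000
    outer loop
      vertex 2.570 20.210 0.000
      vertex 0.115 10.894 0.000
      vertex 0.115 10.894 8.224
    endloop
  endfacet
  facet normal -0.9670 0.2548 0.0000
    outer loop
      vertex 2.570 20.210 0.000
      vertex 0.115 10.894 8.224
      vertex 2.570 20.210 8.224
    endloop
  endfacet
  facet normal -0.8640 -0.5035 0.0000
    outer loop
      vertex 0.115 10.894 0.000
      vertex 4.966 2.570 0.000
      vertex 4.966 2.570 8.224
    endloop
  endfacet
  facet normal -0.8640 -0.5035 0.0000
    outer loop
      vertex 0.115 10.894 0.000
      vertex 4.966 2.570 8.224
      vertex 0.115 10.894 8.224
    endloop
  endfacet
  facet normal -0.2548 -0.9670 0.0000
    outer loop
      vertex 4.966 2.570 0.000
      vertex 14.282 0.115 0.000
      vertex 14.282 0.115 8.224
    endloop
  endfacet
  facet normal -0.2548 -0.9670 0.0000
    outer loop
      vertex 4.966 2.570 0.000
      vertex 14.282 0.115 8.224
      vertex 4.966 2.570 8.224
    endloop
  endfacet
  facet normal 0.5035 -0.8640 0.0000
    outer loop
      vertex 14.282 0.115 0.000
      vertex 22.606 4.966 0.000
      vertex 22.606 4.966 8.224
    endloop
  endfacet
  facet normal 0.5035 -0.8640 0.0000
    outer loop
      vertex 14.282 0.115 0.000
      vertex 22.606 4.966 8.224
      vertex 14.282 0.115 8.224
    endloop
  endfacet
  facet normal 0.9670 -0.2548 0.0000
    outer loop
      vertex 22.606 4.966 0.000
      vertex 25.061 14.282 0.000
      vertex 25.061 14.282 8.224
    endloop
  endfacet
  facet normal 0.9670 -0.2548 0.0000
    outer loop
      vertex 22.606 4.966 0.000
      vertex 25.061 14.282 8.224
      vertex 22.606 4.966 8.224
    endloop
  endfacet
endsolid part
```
; perimeter-only toolpath
G21 ; units = mm
G90 ; absolute positioning
G28 ; home
; layer 1
G0 Z1.371
G0 X25.061 Y14.282
G1 X20.210 Y22.606
G1 X10.894 Y25.061
G1 X2.570 Y20.210
G1 X0.115 Y10.894
G1 X4.966 Y2.570
G1 X14.282 Y0.115
G1 X22.606 Y4.966
G1 X25.061 Y14.282
; layer 2
G0 Z2.741
G0 X25.061 Y14.282
G1 X20.210 Y22.606
G1 X10.894 Y25.061
G1 X2.570 Y20.210
G1 X0.115 Y10.894
G1 X4.966 Y2.570
G1 X14.282 Y0.115
G1 X22.606 Y4.966
G1 X25.061 Y14.282
; layer 3
G0 Z4.112
G0 X25.061 Y14.282
G1 X20.210 Y22.606
G1 X10.894 Y25.061
G1 X2.570 Y20.210
G1 X0.115 Y10.894
G1 X4.966 Y2.570
G1 X14.282 Y0.115
G1 X22.606 Y4.966
G1 X25.061 Y14.282
; layer 4
G0 Z5.483
G0 X25.061 Y14.282
G1 X20.210 Y22.606
G1 X10.894 Y25.061
G1 X2.570 Y20.210
G1 X0.115 Y10.894
G1 X4.966 Y2.570
G1 X14.282 Y0.115
G1 X22.606 Y4.966
G1 X25.061 Y14.282
; layer 5
G0 Z6.853
G0 X25.061 Y14.282
G1 X20.210 Y22.606
G1 X10.894 Y25.061
G1 X2.570 Y20.210
G1 X0.115 Y10.894
G1 X4.966 Y2.570
G1 X14.282 Y0.115
G1 X22.606 Y4.966
G1 X25.061 Y14.282
; layer 6
G0 Z8.224
G0 X25.061 Y14.282
G1 X20.210 Y22.606
G1 X10.894 Y25.061
G1 X2.570 Y20.210
G1 X0.115 Y10.894
G1 X4.966 Y2.570
G1 X14.282 Y0.115
G1 X22.606 Y4.966
G1 X25.061 Y14.282
M2 ; end

The solid is a regular 8-sided prism (a cylinder approximated with 8 flat sides), circumscribed radius ≈ 12.6 mm, height ≈ 8.22 mm. Slicing at Δz = 1.371 mm — 6 equal slices spanning the solid's height, so layer i sits at z = i·h/6 — gives 6 non-empty perimeters. Each is a 8-segment closed polygon; G0 lifts to the layer z and rapids to the start vertex, then G1 traces the edges.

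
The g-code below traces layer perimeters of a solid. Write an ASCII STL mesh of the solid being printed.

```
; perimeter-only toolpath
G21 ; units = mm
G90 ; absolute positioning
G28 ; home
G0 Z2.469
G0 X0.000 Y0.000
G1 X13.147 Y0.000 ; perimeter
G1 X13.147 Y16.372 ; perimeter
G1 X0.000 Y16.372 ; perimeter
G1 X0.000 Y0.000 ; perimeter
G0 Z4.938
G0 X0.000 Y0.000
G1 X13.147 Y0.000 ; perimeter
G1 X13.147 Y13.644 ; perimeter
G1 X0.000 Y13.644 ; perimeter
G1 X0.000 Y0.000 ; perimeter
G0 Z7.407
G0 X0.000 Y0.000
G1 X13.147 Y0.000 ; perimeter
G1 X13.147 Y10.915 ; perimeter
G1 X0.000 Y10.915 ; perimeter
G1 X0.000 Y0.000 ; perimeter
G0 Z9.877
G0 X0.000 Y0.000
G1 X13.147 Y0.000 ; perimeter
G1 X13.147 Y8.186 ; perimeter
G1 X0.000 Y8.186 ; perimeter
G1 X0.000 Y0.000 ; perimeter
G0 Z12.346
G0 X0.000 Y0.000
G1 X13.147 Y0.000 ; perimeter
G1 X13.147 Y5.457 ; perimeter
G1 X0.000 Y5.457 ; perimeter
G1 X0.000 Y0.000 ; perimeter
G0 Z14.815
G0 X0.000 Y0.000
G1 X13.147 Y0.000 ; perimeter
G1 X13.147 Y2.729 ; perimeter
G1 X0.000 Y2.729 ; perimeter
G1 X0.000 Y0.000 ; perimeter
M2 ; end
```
solid part
  facet normal 0.0000 0.0000 -1.0000
    outer loop
      vertex 13.147 19.101 0.000
      vertex 13.147 0.000 0.000
      vertex 0.000 0.000 0.000
    endloop
  endfacet
  facet normal 0.0000 0.0000 -1.0000
    outer loop
      vertex 0.000 19.101 0.000
      vertex 13.147 19.101 0.000
      vertex 0.000 0.000 0.000
    endloop
  endfacet
  facet normal 0.0000 -1.0000 0.0000
    outer loop
      vertex 0.000 0.000 0.000
      vertex 13.147 0.000 0.000
      vertex 13.147 0.000 17.284
    endloop
  endfacet
  facet normal 0.0000 -1.0000 0.0000
    outer loop
      vertex 0.000 0.000 0.000
      vertex 13.147 0.000 17.284
      vertex 0.000 0.000 17.284
    endloop
  endfacet
  facet normal 0.0000 0.6710 0.7415
    outer loop
      vertex 0.000 0.000 17.284
      vertex 13.147 0.000 17.284
      vertex 13.147 19.101 0.000
    endloop
  endfacet
  facet normal 0.0000 0.6710 0.7415
    outer loop
      vertex 0.000 0.000 17.284
      vertex 13.147 19.101 0.000
      vertex 0.000 19.101 0.000
    endloop
  endfacet
  facet normal -1.0000 0.0000 0.0000
    outer loop
      vertex 0.000 0.000 17.284
      vertex 0.000 19.101 0.000
      vertex 0.000 0.000 0.000
    endloop
  endfacet
  facet normal 1.0000 0.0000 0.0000
    outer loop
      vertex 13.147 0.000 0.000
      vertex 13.147 19.101 0.000
      vertex 13.147 0.000 17.284
    endloop
  endfacet
endsolid part

The G0 Z moves step by Δz≈2.469 mm. The G1 loops shrink linearly with z, so the solid tapers from its base footprint up to z≈17.3. Closing with a flat bottom cap and the tapered top and triangulating gives 8 facets — a wedge (ramp): 13.1 × 19.1 mm base, rising to 17.3 mm along the y=0 edge and sloping linearly to z=0 at y=19.1.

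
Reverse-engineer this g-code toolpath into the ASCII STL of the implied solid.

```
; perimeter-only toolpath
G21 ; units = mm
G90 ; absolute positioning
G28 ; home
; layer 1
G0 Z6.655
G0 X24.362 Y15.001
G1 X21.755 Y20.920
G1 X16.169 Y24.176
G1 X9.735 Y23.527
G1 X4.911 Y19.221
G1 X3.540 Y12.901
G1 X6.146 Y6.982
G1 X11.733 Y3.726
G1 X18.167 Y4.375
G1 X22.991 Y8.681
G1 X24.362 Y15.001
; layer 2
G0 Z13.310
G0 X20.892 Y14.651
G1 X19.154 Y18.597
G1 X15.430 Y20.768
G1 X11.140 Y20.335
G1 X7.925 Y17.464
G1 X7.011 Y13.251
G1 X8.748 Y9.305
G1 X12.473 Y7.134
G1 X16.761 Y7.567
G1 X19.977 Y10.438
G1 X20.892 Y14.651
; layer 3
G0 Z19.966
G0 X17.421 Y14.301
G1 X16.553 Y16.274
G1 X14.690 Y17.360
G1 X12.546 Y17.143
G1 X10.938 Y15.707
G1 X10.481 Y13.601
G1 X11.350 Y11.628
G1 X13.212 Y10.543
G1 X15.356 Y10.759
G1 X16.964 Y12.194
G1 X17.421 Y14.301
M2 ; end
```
solid part
  facet normal 0.0000 0.0000 -1.0000
    outer loop
      vertex 16.908 27.585 0.000
      vertex 24.357 23.243 0.000
      vertex 27.832 15.351 0.000
    endloop
  endfacet
  facet normal 0.0000 0.0000 -1.0000
    outer loop
      vertex 8.330 26.719 0.000
      vertex 16.908 27.585 0.000
      vertex 27.832 15.351 0.000
    endloop
  endfacet
  facet normal 0.0000 0.0000 -1.0000
    outer loop
      vertex 1.898 20.977 0.000
      vertex 8.330 26.719 0.000
      vertex 27.832 15.351 0.000
    endloop
  endfacet
  facet normal 0.0000 0.0000 -1.0000
    outer loop
      vertex 0.070 12.551 0.000
      vertex 1.898 20.977 0.000
      vertex 27.832 15.351 0.000
    endloop
  endfacet
  facet normal 0.0000 0.0000 -1.0000
    outer loop
      vertex 3.545 4.659 0.000
      vertex 0.070 12.551 0.000
      vertex 27.832 15.351 0.000
    endloop
  endfacet
  facet normal 0.0000 0.0000 -1.0000
    outer loop
      vertex 10.994 0.317 0.000
      vertex 3.545 4.659 0.000
      vertex 27.832 15.351 0.000
    endloop
  endfacet
  facet normal 0.0000 0.0000 -1.0000
    outer loop
      vertex 19.572 1.183 0.000
      vertex 10.994 0.317 0.000
      vertex 27.832 15.351 0.000
    endloop
  endfacet
  facet normal 0.0000 0.0000 -1.0000
    outer loop
      vertex 26.004 6.925 0.000
      vertex 19.572 1.183 0.000
      vertex 27.832 15.351 0.000
    endloop
  endfacet
  facet normal 0.8191 0.3607 0.4461
    outer loop
      vertex 27.832 15.351 0.000
      vertex 24.357 23.243 0.000
      vertex 13.951 13.951 26.621
    endloop
  endfacet
  facet normal 0.4507 0.7732 0.4461
    outer loop
      vertex 24.357 23.243 0.000
      vertex 16.908 27.585 0.000
      vertex 13.951 13.951 26.621
    endloop
  endfacet
  facet normal -0.0899 0.8905 0.4461
    outer loop
      vertex 16.908 27.585 0.000
      vertex 8.330 26.719 0.000
      vertex 13.951 13.951 26.621
    endloop
  endfacet
  facet normal -0.5960 0.6677 0.4461
    outer loop
      vertex 8.330 26.719 0.000
      vertex 1.898 20.977 0.000
      vertex 13.951 13.951 26.621
    endloop
  endfacet
  facet normal -0.8746 0.1898 0.4461
    outer loop
      vertex 1.898 20.977 0.000
      vertex 0.070 12.551 0.000
      vertex 13.951 13.951 26.621
    endloop
  endfacet
  facet normal -0.8191 -0.3607 0.4461
    outer loop
      vertex 0.070 12.551 0.000
      vertex 3.545 4.659 0.000
      vertex 13.951 13.951 26.621
    endloop
  endfacet
  facet normal -0.4507 -0.7732 0.4461
    outer loop
      vertex 3.545 4.659 0.000
      vertex 10.994 0.317 0.000
      vertex 13.951 13.951 26.621
    endloop
  endfacet
  facet normal 0.0899 -0.8905 0.4461
    outer loop
      vertex 10.994 0.317 0.000
      vertex 19.572 1.183 0.000
      vertex 13.951 13.951 26.621
    endloop
  endfacet
  facet normal 0.5960 -0.6677 0.4461
    outer loop
      vertex 19.572 1.183 0.000
      vertex 26.004 6.925 0.000
      vertex 13.951 13.951 26.621
    endloop
  endfacet
  facet normal 0.8746 -0.1898 0.4461
    outer loop
      vertex 26.004 6.925 0.000
      vertex 27.832 15.351 0.000
      vertex 13.951 13.951 26.621
    endloop
  endfacet
endsolid part

The G0 Z moves step by Δz≈6.655 mm. The G1 loops shrink linearly with z, so the solid tapers from its base footprint up to z≈26.6. Closing with a flat bottom cap and the tapered top and triangulating gives 18 facets — a regular 10-sided pyramid, base circumscribed radius ≈ 14 mm, apex at z ≈ 26.6 mm.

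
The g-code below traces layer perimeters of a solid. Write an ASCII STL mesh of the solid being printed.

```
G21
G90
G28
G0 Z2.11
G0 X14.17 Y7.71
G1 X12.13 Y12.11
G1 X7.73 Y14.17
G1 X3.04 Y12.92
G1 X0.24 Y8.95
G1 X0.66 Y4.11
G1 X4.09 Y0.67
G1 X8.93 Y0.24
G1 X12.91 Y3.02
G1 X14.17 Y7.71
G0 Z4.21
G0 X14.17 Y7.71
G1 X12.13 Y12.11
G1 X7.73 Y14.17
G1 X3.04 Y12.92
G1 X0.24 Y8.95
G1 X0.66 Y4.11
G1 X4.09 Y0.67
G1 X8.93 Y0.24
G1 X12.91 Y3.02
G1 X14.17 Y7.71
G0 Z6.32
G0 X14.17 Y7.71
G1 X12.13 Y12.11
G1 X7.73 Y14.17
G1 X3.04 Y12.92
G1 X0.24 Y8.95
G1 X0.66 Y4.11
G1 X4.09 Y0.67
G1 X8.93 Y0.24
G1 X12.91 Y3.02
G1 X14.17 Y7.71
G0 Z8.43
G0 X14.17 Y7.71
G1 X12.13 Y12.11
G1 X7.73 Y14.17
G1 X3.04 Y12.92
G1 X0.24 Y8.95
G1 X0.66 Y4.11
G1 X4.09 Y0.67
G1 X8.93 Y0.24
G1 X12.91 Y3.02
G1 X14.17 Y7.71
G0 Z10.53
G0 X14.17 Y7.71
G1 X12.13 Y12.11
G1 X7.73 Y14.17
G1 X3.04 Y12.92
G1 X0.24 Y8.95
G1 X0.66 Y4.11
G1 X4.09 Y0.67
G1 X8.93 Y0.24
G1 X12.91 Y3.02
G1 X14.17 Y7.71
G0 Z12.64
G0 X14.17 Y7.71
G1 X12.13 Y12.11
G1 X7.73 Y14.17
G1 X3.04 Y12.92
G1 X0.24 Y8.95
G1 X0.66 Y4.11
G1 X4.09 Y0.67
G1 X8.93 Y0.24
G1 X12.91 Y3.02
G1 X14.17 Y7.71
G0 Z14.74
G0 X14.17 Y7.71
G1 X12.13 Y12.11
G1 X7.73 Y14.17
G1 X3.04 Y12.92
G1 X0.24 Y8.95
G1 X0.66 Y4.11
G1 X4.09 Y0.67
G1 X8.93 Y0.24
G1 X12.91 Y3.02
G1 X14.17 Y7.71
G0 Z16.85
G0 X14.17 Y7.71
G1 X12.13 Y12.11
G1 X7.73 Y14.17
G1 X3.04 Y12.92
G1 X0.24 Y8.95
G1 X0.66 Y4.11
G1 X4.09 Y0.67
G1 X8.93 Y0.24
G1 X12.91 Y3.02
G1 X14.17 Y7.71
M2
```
solid part
  facet normal 0.0000 0.0000 -1.0000
    outer loop
      vertex 7.73 14.17 0.00
      vertex 12.13 12.11 0.00
      vertex 14.17 7.71 0.00
    endloop
  endfacet
  facet normal 0.0000 0.0000 -1.0000
    outer loop
      vertex 3.04 12.92 0.00
      vertex 7.73 14.17 0.00
      vertex 14.17 7.71 0.00
    endloop
  endfacet
  facet normal 0.0000 0.0000 -1.0000
    outer loop
      vertex 0.24 8.95 0.00
      vertex 3.04 12.92 0.00
      vertex 14.17 7.71 0.00
    endloop
  endfacet
  facet normal 0.0000 0.0000 -1.0000
    outer loop
      vertex 0.66 4.11 0.00
      vertex 0.24 8.95 0.00
      vertex 14.17 7.71 0.00
    endloop
  endfacet
  facet normal 0.0000 0.0000 -1.0000
    outer loop
      vertex 4.09 0.67 0.00
      vertex 0.66 4.11 0.00
      vertex 14.17 7.71 0.00
    endloop
  endfacet
  facet normal 0.0000 0.0000 -1.0000
    outer loop
      vertex 8.93 0.24 0.00
      vertex 4.09 0.67 0.00
      vertex 14.17 7.71 0.00
    endloop
  endfacet
  facet normal 0.0000 0.0000 -1.0000
    outer loop
      vertex 12.91 3.02 0.00
      vertex 8.93 0.24 0.00
      vertex 14.17 7.71 0.00
    endloop
  endfacet
  facet normal 0.0000 0.0000 1.0000
    outer loop
      vertex 14.17 7.71 16.85
      vertex 12.13 12.11 16.85
      vertex 7.73 14.17 16.85
    endloop
  endfacet
  facet normal 0.0000 0.0000 1.0000
    outer loop
      vertex 14.17 7.71 16.85
      vertex 7.73 14.17 16.85
      vertex 3.04 12.92 16.85
    endloop
  endfacet
  facet normal 0.0000 0.0000 1.0000
    outer loop
      vertex 14.17 7.71 16.85
      vertex 3.04 12.92 16.85
      vertex 0.24 8.95 16.85
    endloop
  endfacet
  facet normal 0.0000 0.0000 1.0000
    outer loop
      vertex 14.17 7.71 16.85
      vertex 0.24 8.95 16.85
      vertex 0.66 4.11 16.85
    endloop
  endfacet
  facet normal 0.0000 0.0000 1.0000
    outer loop
      vertex 14.17 7.71 16.85
      vertex 0.66 4.11 16.85
      vertex 4.09 0.67 16.85
    endloop
  endfacet
  facet normal 0.0000 0.0000 1.0000
    outer loop
      vertex 14.17 7.71 16.85
      vertex 4.09 0.67 16.85
      vertex 8.93 0.24 16.85
    endloop
  endfacet
  facet normal 0.0000 0.0000 1.0000
    outer loop
      vertex 14.17 7.71 16.85
      vertex 8.93 0.24 16.85
      vertex 12.91 3.02 16.85
    endloop
  endfacet
  facet normal 0.9072 0.4206 0.0000
    outer loop
      vertex 14.17 7.71 0.00
      vertex 12.13 12.11 0.00
      vertex 12.13 12.11 16.85
    endloop
  endfacet
  facet normal 0.9072 0.4206 0.0000
    outer loop
      vertex 14.17 7.71 0.00
      vertex 12.13 12.11 16.85
      vertex 14.17 7.71 16.85
    endloop
  endfacet
  facet normal 0.4240 0.9057 0.0000
    outer loop
      vertex 12.13 12.11 0.00
      vertex 7.73 14.17 0.00
      vertex 7.73 14.17 16.85
    endloop
  endfacet
  facet normal 0.4240 0.9057 0.0000
    outer loop
      vertex 12.13 12.11 0.00
      vertex 7.73 14.17 16.85
      vertex 12.13 12.11 16.85
    endloop
  endfacet
  facet normal -0.2575 0.9663 0.0000
    outer loop
      vertex 7.73 14.17 0.00
      vertex 3.04 12.92 0.00
      vertex 3.04 12.92 16.85
    endloop
  endfacet
  facet normal -0.2575 0.9663 0.0000
    outer loop
      vertex 7.73 14.17 0.00
      vertex 3.04 12.92 16.85
      vertex 7.73 14.17 16.85
    endloop
  endfacet
  facet normal -0.8172 0.5764 0.0000
    outer loop
      vertex 3.04 12.92 0.00
      vertex 0.24 8.95 0.00
      vertex 0.24 8.95 16.85
    endloop
  endfacet
  facet normal -0.8172 0.5764 0.0000
    outer loop
      vertex 3.04 12.92 0.00
      vertex 0.24 8.95 16.85
      vertex 3.04 12.92 16.85
    endloop
  endfacet
  facet normal -0.9963 -0.0865 0.0000
    outer loop
      vertex 0.24 8.95 0.00
      vertex 0.66 4.11 0.00
      vertex 0.66 4.11 16.85
    endloop
  endfacet
  facet normal -0.9963 -0.0865 0.0000
    outer loop
      vertex 0.24 8.95 0.00
      vertex 0.66 4.11 16.85
      vertex 0.24 8.95 16.85
    endloop
  endfacet
  facet normal -0.7081 -0.7061 0.0000
    outer loop
      vertex 0.66 4.11 0.00
      vertex 4.09 0.67 0.00
      vertex 4.09 0.67 16.85
    endloop
  endfacet
  facet normal -0.7081 -0.7061 0.0000
    outer loop
      vertex 0.66 4.11 0.00
      vertex 4.09 0.67 16.85
      vertex 0.66 4.11 16.85
    endloop
  endfacet
  facet normal -0.0885 -0.9961 0.0000
    outer loop
      vertex 4.09 0.67 0.00
      vertex 8.93 0.24 0.00
      vertex 8.93 0.24 16.85
    endloop
  endfacet
  facet normal -0.0885 -0.9961 0.0000
    outer loop
      vertex 4.09 0.67 0.00
      vertex 8.93 0.24 16.85
      vertex 4.09 0.67 16.85
    endloop
  endfacet
  facet normal 0.5726 -0.8198 0.0000
    outer loop
      vertex 8.93 0.24 0.00
      vertex 12.91 3.02 0.00
      vertex 12.91 3.02 16.85
    endloop
  endfacet
  facet normal 0.5726 -0.8198 0.0000
    outer loop
      vertex 8.93 0.24 0.00
      vertex 12.91 3.02 16.85
      vertex 8.93 0.24 16.85
    endloop
  endfacet
  facet normal 0.9658 -0.2595 0.0000
    outer loop
      vertex 12.91 3.02 0.00
      vertex 14.17 7.71 0.00
      vertex 14.17 7.71 16.85
    endloop
  endfacet
  facet normal 0.9658 -0.2595 0.0000
    outer loop
      vertex 12.91 3.02 0.00
      vertex 14.17 7.71 16.85
      vertex 12.91 3.02 16.85
    endloop
  endfacet
endsolid part

The G0 Z moves step by Δz≈2.11 mm. Every layer's G1 loop is the same polygon, so the solid is a straight extrusion of it from z=0 to z≈16.9. Closing with flat bottom and top caps and triangulating gives 32 facets — a regular 9-sided prism (a cylinder approximated with 9 flat sides), circumscribed radius ≈ 7.1 mm, height ≈ 16.9 mm.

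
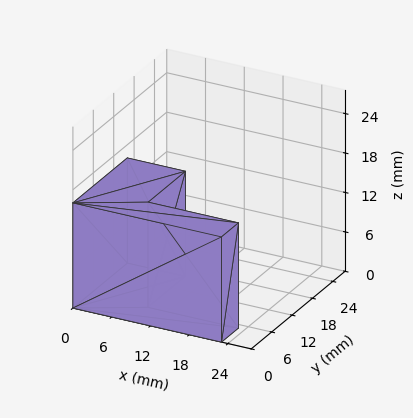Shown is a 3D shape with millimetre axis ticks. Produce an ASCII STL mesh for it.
Reading the render: the shape is an L-shaped prism: outer 23 × 16 mm, arm thicknesses ≈ 5 mm (horizontal) and 9 mm (vertical), extruded 16 mm in z (dimensions read to the nearest mm from the axis ticks). For the STL, each face is triangulated and given an outward normal.

solid part
  facet normal 0.0000 0.0000 -1.0000
    outer loop
      vertex 23.0 5.0 0.0
      vertex 23.0 0.0 0.0
      vertex 0.0 0.0 0.0
    endloop
  endfacet
  facet normal 0.0000 0.0000 -1.0000
    outer loop
      vertex 9.0 5.0 0.0
      vertex 23.0 5.0 0.0
      vertex 0.0 0.0 0.0
    endloop
  endfacet
  facet normal 0.0000 0.0000 -1.0000
    outer loop
      vertex 9.0 16.0 0.0
      vertex 9.0 5.0 0.0
      vertex 0.0 0.0 0.0
    endloop
  endfacet
  facet normal 0.0000 0.0000 -1.0000
    outer loop
      vertex 0.0 16.0 0.0
      vertex 9.0 16.0 0.0
      vertex 0.0 0.0 0.0
    endloop
  endfacet
  facet normal 0.0000 0.0000 1.0000
    outer loop
      vertex 0.0 0.0 16.0
      vertex 23.0 0.0 16.0
      vertex 23.0 5.0 16.0
    endloop
  endfacet
  facet normal 0.0000 0.0000 1.0000
    outer loop
      vertex 0.0 0.0 16.0
      vertex 23.0 5.0 16.0
      vertex 9.0 5.0 16.0
    endloop
  endfacet
  facet normal 0.0000 0.0000 1.0000
    outer loop
      vertex 0.0 0.0 16.0
      vertex 9.0 5.0 16.0
      vertex 9.0 16.0 16.0
    endloop
  endfacet
  facet normal 0.0000 0.0000 1.0000
    outer loop
      vertex 0.0 0.0 16.0
      vertex 9.0 16.0 16.0
      vertex 0.0 16.0 16.0
    endloop
  endfacet
  facet normal 0.0000 -1.0000 0.0000
    outer loop
      vertex 0.0 0.0 0.0
      vertex 23.0 0.0 0.0
      vertex 23.0 0.0 16.0
    endloop
  endfacet
  facet normal 0.0000 -1.0000 0.0000
    outer loop
      vertex 0.0 0.0 0.0
      vertex 23.0 0.0 16.0
      vertex 0.0 0.0 16.0
    endloop
  endfacet
  facet normal 1.0000 0.0000 0.0000
    outer loop
      vertex 23.0 0.0 0.0
      vertex 23.0 5.0 0.0
      vertex 23.0 5.0 16.0
    endloop
  endfacet
  facet normal 1.0000 0.0000 0.0000
    outer loop
      vertex 23.0 0.0 0.0
      vertex 23.0 5.0 16.0
      vertex 23.0 0.0 16.0
    endloop
  endfacet
  facet normal 0.0000 1.0000 0.0000
    outer loop
      vertex 23.0 5.0 0.0
      vertex 9.0 5.0 0.0
      vertex 9.0 5.0 16.0
    endloop
  endfacet
  facet normal 0.0000 1.0000 0.0000
    outer loop
      vertex 23.0 5.0 0.0
      vertex 9.0 5.0 16.0
      vertex 23.0 5.0 16.0
    endloop
  endfacet
  facet normal 1.0000 0.0000 0.0000
    outer loop
      vertex 9.0 5.0 0.0
      vertex 9.0 16.0 0.0
      vertex 9.0 16.0 16.0
    endloop
  endfacet
  facet normal 1.0000 0.0000 0.0000
    outer loop
      vertex 9.0 5.0 0.0
      vertex 9.0 16.0 16.0
      vertex 9.0 5.0 16.0
    endloop
  endfacet
  facet normal 0.0000 1.0000 0.0000
    outer loop
      vertex 9.0 16.0 0.0
      vertex 0.0 16.0 0.0
      vertex 0.0 16.0 16.0
    endloop
  endfacet
  facet normal 0.0000 1.0000 0.0000
    outer loop
      vertex 9.0 16.0 0.0
      vertex 0.0 16.0 16.0
      vertex 9.0 16.0 16.0
    endloop
  endfacet
  facet normal -1.0000 0.0000 0.0000
    outer loop
      vertex 0.0 16.0 0.0
      vertex 0.0 0.0 0.0
      vertex 0.0 0.0 16.0
    endloop
  endfacet
  facet normal -1.0000 0.0000 0.0000
    outer loop
      vertex 0.0 16.0 0.0
      vertex 0.0 0.0 16.0
      vertex 0.0 16.0 16.0
    endloop
  endfacet
endsolid part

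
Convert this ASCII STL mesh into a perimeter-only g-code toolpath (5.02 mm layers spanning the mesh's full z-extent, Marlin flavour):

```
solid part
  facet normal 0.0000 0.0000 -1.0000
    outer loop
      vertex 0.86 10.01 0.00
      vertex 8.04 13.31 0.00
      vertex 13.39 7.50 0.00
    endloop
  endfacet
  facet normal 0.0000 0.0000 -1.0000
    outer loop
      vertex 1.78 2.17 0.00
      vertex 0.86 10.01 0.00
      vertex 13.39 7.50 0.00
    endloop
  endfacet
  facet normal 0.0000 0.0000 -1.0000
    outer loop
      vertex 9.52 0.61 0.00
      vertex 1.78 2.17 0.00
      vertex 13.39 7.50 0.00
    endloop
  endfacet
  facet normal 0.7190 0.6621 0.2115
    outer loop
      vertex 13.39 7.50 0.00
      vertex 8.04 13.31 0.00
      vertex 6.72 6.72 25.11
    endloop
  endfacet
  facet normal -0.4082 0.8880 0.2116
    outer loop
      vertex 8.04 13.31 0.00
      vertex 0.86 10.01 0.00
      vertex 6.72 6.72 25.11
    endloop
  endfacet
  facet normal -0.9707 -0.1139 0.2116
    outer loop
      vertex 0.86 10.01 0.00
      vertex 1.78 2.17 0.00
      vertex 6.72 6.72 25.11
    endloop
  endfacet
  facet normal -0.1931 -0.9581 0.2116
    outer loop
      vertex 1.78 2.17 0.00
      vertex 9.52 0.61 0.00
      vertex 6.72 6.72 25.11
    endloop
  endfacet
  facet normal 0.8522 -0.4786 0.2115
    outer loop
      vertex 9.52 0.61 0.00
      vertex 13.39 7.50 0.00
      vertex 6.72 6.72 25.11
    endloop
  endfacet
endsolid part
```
; perimeter-only toolpath
G21 ; units = mm
G90 ; absolute positioning
G28 ; home
; layer 1
G0 Z5.02
G0 X12.06 Y7.34
G1 X7.78 Y11.99
G1 X2.03 Y9.35
G1 X2.77 Y3.08
G1 X8.96 Y1.83
G1 X12.06 Y7.34
; layer 2
G0 Z10.04
G0 X10.72 Y7.19
G1 X7.51 Y10.67
G1 X3.20 Y8.69
G1 X3.76 Y3.99
G1 X8.40 Y3.05
G1 X10.72 Y7.19
; layer 3
G0 Z15.07
G0 X9.39 Y7.03
G1 X7.25 Y9.36
G1 X4.38 Y8.04
G1 X4.74 Y4.90
G1 X7.84 Y4.28
G1 X9.39 Y7.03
; layer 4
G0 Z20.09
G0 X8.05 Y6.88
G1 X6.98 Y8.04
G1 X5.55 Y7.38
G1 X5.73 Y5.81
G1 X7.28 Y5.50
G1 X8.05 Y6.88
M2 ; end

The solid is a regular 5-sided pyramid, base circumscribed radius ≈ 6.72 mm, apex at z ≈ 25.1 mm. Slicing at Δz = 5.02 mm — 5 equal slices spanning the solid's height, so layer i sits at z = i·h/5 — gives 4 non-empty perimeters. Each is a 5-segment closed polygon; G0 lifts to the layer z and rapids to the start vertex, then G1 traces the edges. The cross-section shrinks linearly with z (the slice at the apex is degenerate and omitted).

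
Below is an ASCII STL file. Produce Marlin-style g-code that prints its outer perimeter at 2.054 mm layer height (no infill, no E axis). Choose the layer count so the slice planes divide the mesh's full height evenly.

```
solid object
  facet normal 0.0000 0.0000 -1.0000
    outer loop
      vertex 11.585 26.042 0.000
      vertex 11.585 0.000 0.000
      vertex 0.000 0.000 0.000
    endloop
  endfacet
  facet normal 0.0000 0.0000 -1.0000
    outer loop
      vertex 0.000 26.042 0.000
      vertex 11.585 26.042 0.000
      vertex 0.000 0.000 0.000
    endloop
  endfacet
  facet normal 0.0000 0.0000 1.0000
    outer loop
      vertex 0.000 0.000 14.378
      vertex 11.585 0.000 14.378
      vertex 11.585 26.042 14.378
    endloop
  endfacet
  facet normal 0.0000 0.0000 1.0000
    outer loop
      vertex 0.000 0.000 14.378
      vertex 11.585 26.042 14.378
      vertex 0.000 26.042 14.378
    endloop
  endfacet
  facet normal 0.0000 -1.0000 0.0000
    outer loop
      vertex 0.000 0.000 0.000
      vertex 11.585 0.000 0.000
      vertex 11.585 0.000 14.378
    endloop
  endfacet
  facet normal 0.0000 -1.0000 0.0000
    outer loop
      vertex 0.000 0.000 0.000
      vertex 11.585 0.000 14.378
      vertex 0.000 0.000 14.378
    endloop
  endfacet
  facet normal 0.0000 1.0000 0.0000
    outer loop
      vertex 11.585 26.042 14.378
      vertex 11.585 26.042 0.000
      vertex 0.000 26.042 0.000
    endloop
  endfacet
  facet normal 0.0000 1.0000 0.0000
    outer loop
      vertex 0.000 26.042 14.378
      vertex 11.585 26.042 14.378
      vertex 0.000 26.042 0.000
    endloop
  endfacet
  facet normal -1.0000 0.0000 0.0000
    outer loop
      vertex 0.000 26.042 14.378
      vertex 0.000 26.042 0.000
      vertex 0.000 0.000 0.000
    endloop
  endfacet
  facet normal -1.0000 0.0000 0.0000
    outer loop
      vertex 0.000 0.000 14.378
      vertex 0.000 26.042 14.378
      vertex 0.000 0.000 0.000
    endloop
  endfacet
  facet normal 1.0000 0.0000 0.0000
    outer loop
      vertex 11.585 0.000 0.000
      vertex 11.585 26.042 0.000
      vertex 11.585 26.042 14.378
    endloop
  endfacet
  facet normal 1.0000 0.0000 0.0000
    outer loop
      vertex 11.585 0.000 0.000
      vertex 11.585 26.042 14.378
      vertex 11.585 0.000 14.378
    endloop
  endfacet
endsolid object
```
; perimeter-only toolpath
G21 ; units = mm
G90 ; absolute positioning
G28 ; home
; layer 1
G0 Z2.054
G0 X0.000 Y0.000
G1 X11.585 Y0.000
G1 X11.585 Y26.042
G1 X0.000 Y26.042
G1 X0.000 Y0.000
; layer 2
G0 Z4.108
G0 X0.000 Y0.000
G1 X11.585 Y0.000
G1 X11.585 Y26.042
G1 X0.000 Y26.042
G1 X0.000 Y0.000
; layer 3
G0 Z6.162
G0 X0.000 Y0.000
G1 X11.585 Y0.000
G1 X11.585 Y26.042
G1 X0.000 Y26.042
G1 X0.000 Y0.000
; layer 4
G0 Z8.216
G0 X0.000 Y0.000
G1 X11.585 Y0.000
G1 X11.585 Y26.042
G1 X0.000 Y26.042
G1 X0.000 Y0.000
; layer 5
G0 Z10.270
G0 X0.000 Y0.000
G1 X11.585 Y0.000
G1 X11.585 Y26.042
G1 X0.000 Y26.042
G1 X0.000 Y0.000
; layer 6
G0 Z12.324
G0 X0.000 Y0.000
G1 X11.585 Y0.000
G1 X11.585 Y26.042
G1 X0.000 Y26.042
G1 X0.000 Y0.000
; layer 7
G0 Z14.378
G0 X0.000 Y0.000
G1 X11.585 Y0.000
G1 X11.585 Y26.042
G1 X0.000 Y26.042
G1 X0.000 Y0.000
M2 ; end

The solid is a rectangular box, roughly 11.6 × 26 mm footprint and 14.4 mm tall. Slicing at Δz = 2.054 mm — 7 equal slices spanning the solid's height, so layer i sits at z = i·h/7 — gives 7 non-empty perimeters. Each is a 4-segment closed polygon; G0 lifts to the layer z and rapids to the start vertex, then G1 traces the edges.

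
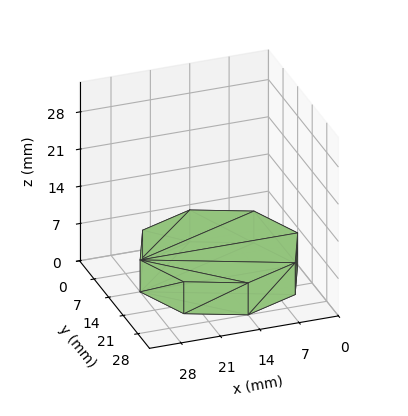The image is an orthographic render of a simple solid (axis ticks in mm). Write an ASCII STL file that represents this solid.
Reading the render: the shape is a regular 8-sided prism (a cylinder approximated with 8 flat sides), circumscribed radius ≈ 14 mm, height ≈ 6 mm (dimensions read to the nearest mm from the axis ticks). For the STL, each face is triangulated and given an outward normal.

solid part
  facet normal 0.0000 0.0000 -1.0000
    outer loop
      vertex 14.000 28.000 0.000
      vertex 23.899 23.899 0.000
      vertex 28.000 14.000 0.000
    endloop
  endfacet
  facet normal 0.0000 0.0000 -1.0000
    outer loop
      vertex 4.101 23.899 0.000
      vertex 14.000 28.000 0.000
      vertex 28.000 14.000 0.000
    endloop
  endfacet
  facet normal 0.0000 0.0000 -1.0000
    outer loop
      vertex 0.000 14.000 0.000
      vertex 4.101 23.899 0.000
      vertex 28.000 14.000 0.000
    endloop
  endfacet
  facet normal 0.0000 0.0000 -1.0000
    outer loop
      vertex 4.101 4.101 0.000
      vertex 0.000 14.000 0.000
      vertex 28.000 14.000 0.000
    endloop
  endfacet
  facet normal 0.0000 0.0000 -1.0000
    outer loop
      vertex 14.000 0.000 0.000
      vertex 4.101 4.101 0.000
      vertex 28.000 14.000 0.000
    endloop
  endfacet
  facet normal 0.0000 0.0000 -1.0000
    outer loop
      vertex 23.899 4.101 0.000
      vertex 14.000 0.000 0.000
      vertex 28.000 14.000 0.000
    endloop
  endfacet
  facet normal 0.0000 0.0000 1.0000
    outer loop
      vertex 28.000 14.000 6.000
      vertex 23.899 23.899 6.000
      vertex 14.000 28.000 6.000
    endloop
  endfacet
  facet normal 0.0000 0.0000 1.0000
    outer loop
      vertex 28.000 14.000 6.000
      vertex 14.000 28.000 6.000
      vertex 4.101 23.899 6.000
    endloop
  endfacet
  facet normal 0.0000 0.0000 1.0000
    outer loop
      vertex 28.000 14.000 6.000
      vertex 4.101 23.899 6.000
      vertex 0.000 14.000 6.000
    endloop
  endfacet
  facet normal 0.0000 0.0000 1.0000
    outer loop
      vertex 28.000 14.000 6.000
      vertex 0.000 14.000 6.000
      vertex 4.101 4.101 6.000
    endloop
  endfacet
  facet normal 0.0000 0.0000 1.0000
    outer loop
      vertex 28.000 14.000 6.000
      vertex 4.101 4.101 6.000
      vertex 14.000 0.000 6.000
    endloop
  endfacet
  facet normal 0.0000 0.0000 1.0000
    outer loop
      vertex 28.000 14.000 6.000
      vertex 14.000 0.000 6.000
      vertex 23.899 4.101 6.000
    endloop
  endfacet
  facet normal 0.9239 0.3827 0.0000
    outer loop
      vertex 28.000 14.000 0.000
      vertex 23.899 23.899 0.000
      vertex 23.899 23.899 6.000
    endloop
  endfacet
  facet normal 0.9239 0.3827 0.0000
    outer loop
      vertex 28.000 14.000 0.000
      vertex 23.899 23.899 6.000
      vertex 28.000 14.000 6.000
    endloop
  endfacet
  facet normal 0.3827 0.9239 0.0000
    outer loop
      vertex 23.899 23.899 0.000
      vertex 14.000 28.000 0.000
      vertex 14.000 28.000 6.000
    endloop
  endfacet
  facet normal 0.3827 0.9239 0.0000
    outer loop
      vertex 23.899 23.899 0.000
      vertex 14.000 28.000 6.000
      vertex 23.899 23.899 6.000
    endloop
  endfacet
  facet normal -0.3827 0.9239 0.0000
    outer loop
      vertex 14.000 28.000 0.000
      vertex 4.101 23.899 0.000
      vertex 4.101 23.899 6.000
    endloop
  endfacet
  facet normal -0.3827 0.9239 0.0000
    outer loop
      vertex 14.000 28.000 0.000
      vertex 4.101 23.899 6.000
      vertex 14.000 28.000 6.000
    endloop
  endfacet
  facet normal -0.9239 0.3827 0.0000
    outer loop
      vertex 4.101 23.899 0.000
      vertex 0.000 14.000 0.000
      vertex 0.000 14.000 6.000
    endloop
  endfacet
  facet normal -0.9239 0.3827 0.0000
    outer loop
      vertex 4.101 23.899 0.000
      vertex 0.000 14.000 6.000
      vertex 4.101 23.899 6.000
    endloop
  endfacet
  facet normal -0.9239 -0.3827 0.0000
    outer loop
      vertex 0.000 14.000 0.000
      vertex 4.101 4.101 0.000
      vertex 4.101 4.101 6.000
    endloop
  endfacet
  facet normal -0.9239 -0.3827 0.0000
    outer loop
      vertex 0.000 14.000 0.000
      vertex 4.101 4.101 6.000
      vertex 0.000 14.000 6.000
    endloop
  endfacet
  facet normal -0.3827 -0.9239 0.0000
    outer loop
      vertex 4.101 4.101 0.000
      vertex 14.000 0.000 0.000
      vertex 14.000 0.000 6.000
    endloop
  endfacet
  facet normal -0.3827 -0.9239 0.0000
    outer loop
      vertex 4.101 4.101 0.000
      vertex 14.000 0.000 6.000
      vertex 4.101 4.101 6.000
    endloop
  endfacet
  facet normal 0.3827 -0.9239 0.0000
    outer loop
      vertex 14.000 0.000 0.000
      vertex 23.899 4.101 0.000
      vertex 23.899 4.101 6.000
    endloop
  endfacet
  facet normal 0.3827 -0.9239 0.0000
    outer loop
      vertex 14.000 0.000 0.000
      vertex 23.899 4.101 6.000
      vertex 14.000 0.000 6.000
    endloop
  endfacet
  facet normal 0.9239 -0.3827 0.0000
    outer loop
      vertex 23.899 4.101 0.000
      vertex 28.000 14.000 0.000
      vertex 28.000 14.000 6.000
    endloop
  endfacet
  facet normal 0.9239 -0.3827 0.0000
    outer loop
      vertex 23.899 4.101 0.000
      vertex 28.000 14.000 6.000
      vertex 23.899 4.101 6.000
    endloop
  endfacet
endsolid part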